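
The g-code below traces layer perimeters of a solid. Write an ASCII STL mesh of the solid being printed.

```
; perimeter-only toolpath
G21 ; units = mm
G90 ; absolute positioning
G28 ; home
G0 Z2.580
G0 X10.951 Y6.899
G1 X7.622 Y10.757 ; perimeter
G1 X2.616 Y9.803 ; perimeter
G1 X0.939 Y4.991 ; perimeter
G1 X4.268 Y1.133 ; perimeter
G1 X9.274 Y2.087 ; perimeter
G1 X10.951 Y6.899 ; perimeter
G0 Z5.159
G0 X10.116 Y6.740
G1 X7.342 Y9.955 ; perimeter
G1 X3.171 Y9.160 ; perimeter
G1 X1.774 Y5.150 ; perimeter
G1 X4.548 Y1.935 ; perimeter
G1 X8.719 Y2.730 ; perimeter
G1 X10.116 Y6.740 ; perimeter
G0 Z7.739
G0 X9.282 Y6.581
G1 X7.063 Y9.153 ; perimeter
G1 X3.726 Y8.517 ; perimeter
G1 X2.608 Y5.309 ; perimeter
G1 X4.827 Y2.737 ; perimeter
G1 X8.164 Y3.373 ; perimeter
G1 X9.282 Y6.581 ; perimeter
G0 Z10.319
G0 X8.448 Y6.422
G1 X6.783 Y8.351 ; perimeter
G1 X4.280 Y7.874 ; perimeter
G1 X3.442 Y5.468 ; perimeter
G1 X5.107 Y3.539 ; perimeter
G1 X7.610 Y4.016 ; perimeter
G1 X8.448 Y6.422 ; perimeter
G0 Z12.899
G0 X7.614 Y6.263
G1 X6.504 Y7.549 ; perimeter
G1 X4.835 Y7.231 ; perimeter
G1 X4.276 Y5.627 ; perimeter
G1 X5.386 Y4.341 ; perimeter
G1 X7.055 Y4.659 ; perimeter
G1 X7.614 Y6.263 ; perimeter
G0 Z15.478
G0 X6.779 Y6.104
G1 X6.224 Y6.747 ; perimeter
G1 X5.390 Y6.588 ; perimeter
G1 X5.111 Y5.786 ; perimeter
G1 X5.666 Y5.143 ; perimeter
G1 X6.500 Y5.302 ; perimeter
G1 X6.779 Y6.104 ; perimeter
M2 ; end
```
solid part
  facet normal 0.0000 0.0000 -1.0000
    outer loop
      vertex 2.061 10.446 0.000
      vertex 7.901 11.559 0.000
      vertex 11.785 7.058 0.000
    endloop
  endfacet
  facet normal 0.0000 0.0000 -1.0000
    outer loop
      vertex 0.105 4.832 0.000
      vertex 2.061 10.446 0.000
      vertex 11.785 7.058 0.000
    endloop
  endfacet
  facet normal 0.0000 0.0000 -1.0000
    outer loop
      vertex 3.989 0.331 0.000
      vertex 0.105 4.832 0.000
      vertex 11.785 7.058 0.000
    endloop
  endfacet
  facet normal 0.0000 0.0000 -1.0000
    outer loop
      vertex 9.829 1.444 0.000
      vertex 3.989 0.331 0.000
      vertex 11.785 7.058 0.000
    endloop
  endfacet
  facet normal 0.7281 0.6283 0.2742
    outer loop
      vertex 11.785 7.058 0.000
      vertex 7.901 11.559 0.000
      vertex 5.945 5.945 18.058
    endloop
  endfacet
  facet normal -0.1800 0.9447 0.2742
    outer loop
      vertex 7.901 11.559 0.000
      vertex 2.061 10.446 0.000
      vertex 5.945 5.945 18.058
    endloop
  endfacet
  facet normal -0.9081 0.3164 0.2742
    outer loop
      vertex 2.061 10.446 0.000
      vertex 0.105 4.832 0.000
      vertex 5.945 5.945 18.058
    endloop
  endfacet
  facet normal -0.7281 -0.6283 0.2742
    outer loop
      vertex 0.105 4.832 0.000
      vertex 3.989 0.331 0.000
      vertex 5.945 5.945 18.058
    endloop
  endfacet
  facet normal 0.1800 -0.9447 0.2742
    outer loop
      vertex 3.989 0.331 0.000
      vertex 9.829 1.444 0.000
      vertex 5.945 5.945 18.058
    endloop
  endfacet
  facet normal 0.9081 -0.3164 0.2742
    outer loop
      vertex 9.829 1.444 0.000
      vertex 11.785 7.058 0.000
      vertex 5.945 5.945 18.058
    endloop
  endfacet
endsolid part

The G0 Z moves step by Δz≈2.580 mm. The G1 loops shrink linearly with z, so the solid tapers from its base footprint up to z≈18.1. Closing with a flat bottom cap and the tapered top and triangulating gives 10 facets — a regular 6-sided pyramid, base circumscribed radius ≈ 5.95 mm, apex at z ≈ 18.1 mm.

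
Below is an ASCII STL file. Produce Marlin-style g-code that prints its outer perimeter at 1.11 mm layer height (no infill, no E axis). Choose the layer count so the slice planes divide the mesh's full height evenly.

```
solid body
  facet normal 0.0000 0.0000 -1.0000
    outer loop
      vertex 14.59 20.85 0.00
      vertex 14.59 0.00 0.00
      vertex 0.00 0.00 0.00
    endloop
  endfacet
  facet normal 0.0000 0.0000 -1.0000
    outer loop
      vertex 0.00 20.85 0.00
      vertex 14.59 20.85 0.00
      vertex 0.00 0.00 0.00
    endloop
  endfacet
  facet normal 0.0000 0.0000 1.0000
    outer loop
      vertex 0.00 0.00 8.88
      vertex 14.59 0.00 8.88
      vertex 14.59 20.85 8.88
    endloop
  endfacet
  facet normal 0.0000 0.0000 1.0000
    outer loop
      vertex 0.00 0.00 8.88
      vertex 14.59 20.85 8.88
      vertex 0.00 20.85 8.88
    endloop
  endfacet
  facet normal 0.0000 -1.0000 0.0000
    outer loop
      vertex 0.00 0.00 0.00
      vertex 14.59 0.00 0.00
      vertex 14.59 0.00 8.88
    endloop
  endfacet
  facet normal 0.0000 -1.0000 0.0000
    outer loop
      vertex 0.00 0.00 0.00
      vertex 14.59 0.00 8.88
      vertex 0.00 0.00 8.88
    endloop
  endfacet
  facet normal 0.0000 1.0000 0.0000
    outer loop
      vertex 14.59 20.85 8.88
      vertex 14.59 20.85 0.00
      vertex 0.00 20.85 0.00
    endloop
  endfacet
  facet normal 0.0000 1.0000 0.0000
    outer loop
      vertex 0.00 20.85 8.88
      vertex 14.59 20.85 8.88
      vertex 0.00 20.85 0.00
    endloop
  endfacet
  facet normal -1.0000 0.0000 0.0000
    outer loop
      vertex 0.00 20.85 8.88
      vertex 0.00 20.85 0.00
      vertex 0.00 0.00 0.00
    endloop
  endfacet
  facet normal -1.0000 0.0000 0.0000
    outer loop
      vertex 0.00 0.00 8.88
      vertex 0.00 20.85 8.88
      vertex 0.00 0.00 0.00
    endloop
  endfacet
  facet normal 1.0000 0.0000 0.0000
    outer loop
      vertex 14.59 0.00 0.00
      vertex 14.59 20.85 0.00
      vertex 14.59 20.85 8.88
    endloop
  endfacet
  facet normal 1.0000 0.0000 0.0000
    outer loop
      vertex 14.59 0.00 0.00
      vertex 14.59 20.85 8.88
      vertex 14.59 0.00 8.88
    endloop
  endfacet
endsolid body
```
; perimeter-only toolpath
G21 ; units = mm
G90 ; absolute positioning
G28 ; home
; layer 1
G0 Z1.11
G0 X0.00 Y0.00
G1 X14.59 Y0.00
G1 X14.59 Y20.85
G1 X0.00 Y20.85
G1 X0.00 Y0.00
; layer 2
G0 Z2.22
G0 X0.00 Y0.00
G1 X14.59 Y0.00
G1 X14.59 Y20.85
G1 X0.00 Y20.85
G1 X0.00 Y0.00
; layer 3
G0 Z3.33
G0 X0.00 Y0.00
G1 X14.59 Y0.00
G1 X14.59 Y20.85
G1 X0.00 Y20.85
G1 X0.00 Y0.00
; layer 4
G0 Z4.44
G0 X0.00 Y0.00
G1 X14.59 Y0.00
G1 X14.59 Y20.85
G1 X0.00 Y20.85
G1 X0.00 Y0.00
; layer 5
G0 Z5.55
G0 X0.00 Y0.00
G1 X14.59 Y0.00
G1 X14.59 Y20.85
G1 X0.00 Y20.85
G1 X0.00 Y0.00
; layer 6
G0 Z6.66
G0 X0.00 Y0.00
G1 X14.59 Y0.00
G1 X14.59 Y20.85
G1 X0.00 Y20.85
G1 X0.00 Y0.00
; layer 7
G0 Z7.77
G0 X0.00 Y0.00
G1 X14.59 Y0.00
G1 X14.59 Y20.85
G1 X0.00 Y20.85
G1 X0.00 Y0.00
; layer 8
G0 Z8.88
G0 X0.00 Y0.00
G1 X14.59 Y0.00
G1 X14.59 Y20.85
G1 X0.00 Y20.85
G1 X0.00 Y0.00
M2 ; end

The solid is a rectangular box, roughly 14.6 × 20.9 mm footprint and 8.88 mm tall. Slicing at Δz = 1.11 mm — 8 equal slices spanning the solid's height, so layer i sits at z = i·h/8 — gives 8 non-empty perimeters. Each is a 4-segment closed polygon; G0 lifts to the layer z and rapids to the start vertex, then G1 traces the edges.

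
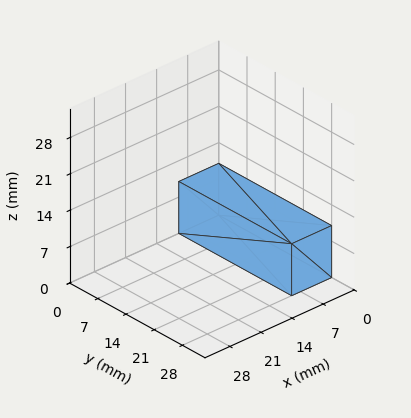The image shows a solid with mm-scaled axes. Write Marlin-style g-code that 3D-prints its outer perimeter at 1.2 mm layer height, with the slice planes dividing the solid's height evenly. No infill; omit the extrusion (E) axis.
Reading the render: the shape is a rectangular box, roughly 9 × 28 mm footprint and 10 mm tall (dimensions read to the nearest mm from the axis ticks). For the g-code, the solid's height is divided into equal slices at the stated Δz and each level perimeter traced with G1 moves after a G0 lift.

; perimeter-only toolpath
G21 ; units = mm
G90 ; absolute positioning
G28 ; home
; layer 1
G0 Z1.2
G0 X0.0 Y0.0
G1 X9.0 Y0.0
G1 X9.0 Y28.0
G1 X0.0 Y28.0
G1 X0.0 Y0.0
; layer 2
G0 Z2.5
G0 X0.0 Y0.0
G1 X9.0 Y0.0
G1 X9.0 Y28.0
G1 X0.0 Y28.0
G1 X0.0 Y0.0
; layer 3
G0 Z3.8
G0 X0.0 Y0.0
G1 X9.0 Y0.0
G1 X9.0 Y28.0
G1 X0.0 Y28.0
G1 X0.0 Y0.0
; layer 4
G0 Z5.0
G0 X0.0 Y0.0
G1 X9.0 Y0.0
G1 X9.0 Y28.0
G1 X0.0 Y28.0
G1 X0.0 Y0.0
; layer 5
G0 Z6.2
G0 X0.0 Y0.0
G1 X9.0 Y0.0
G1 X9.0 Y28.0
G1 X0.0 Y28.0
G1 X0.0 Y0.0
; layer 6
G0 Z7.5
G0 X0.0 Y0.0
G1 X9.0 Y0.0
G1 X9.0 Y28.0
G1 X0.0 Y28.0
G1 X0.0 Y0.0
; layer 7
G0 Z8.8
G0 X0.0 Y0.0
G1 X9.0 Y0.0
G1 X9.0 Y28.0
G1 X0.0 Y28.0
G1 X0.0 Y0.0
; layer 8
G0 Z10.0
G0 X0.0 Y0.0
G1 X9.0 Y0.0
G1 X9.0 Y28.0
G1 X0.0 Y28.0
G1 X0.0 Y0.0
M2 ; end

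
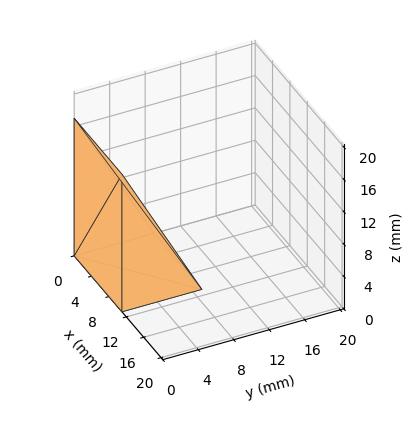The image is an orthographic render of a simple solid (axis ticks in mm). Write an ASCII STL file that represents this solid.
Reading the render: the shape is a wedge (ramp): 11 × 9 mm base, rising to 17 mm along the y=0 edge and sloping linearly to z=0 at y=9 (dimensions read to the nearest mm from the axis ticks). For the STL, each face is triangulated and given an outward normal.

solid part
  facet normal 0.0000 0.0000 -1.0000
    outer loop
      vertex 11.0 9.0 0.0
      vertex 11.0 0.0 0.0
      vertex 0.0 0.0 0.0
    endloop
  endfacet
  facet normal 0.0000 0.0000 -1.0000
    outer loop
      vertex 0.0 9.0 0.0
      vertex 11.0 9.0 0.0
      vertex 0.0 0.0 0.0
    endloop
  endfacet
  facet normal 0.0000 -1.0000 0.0000
    outer loop
      vertex 0.0 0.0 0.0
      vertex 11.0 0.0 0.0
      vertex 11.0 0.0 17.0
    endloop
  endfacet
  facet normal 0.0000 -1.0000 0.0000
    outer loop
      vertex 0.0 0.0 0.0
      vertex 11.0 0.0 17.0
      vertex 0.0 0.0 17.0
    endloop
  endfacet
  facet normal 0.0000 0.8838 0.4679
    outer loop
      vertex 0.0 0.0 17.0
      vertex 11.0 0.0 17.0
      vertex 11.0 9.0 0.0
    endloop
  endfacet
  facet normal 0.0000 0.8838 0.4679
    outer loop
      vertex 0.0 0.0 17.0
      vertex 11.0 9.0 0.0
      vertex 0.0 9.0 0.0
    endloop
  endfacet
  facet normal -1.0000 0.0000 0.0000
    outer loop
      vertex 0.0 0.0 17.0
      vertex 0.0 9.0 0.0
      vertex 0.0 0.0 0.0
    endloop
  endfacet
  facet normal 1.0000 0.0000 0.0000
    outer loop
      vertex 11.0 0.0 0.0
      vertex 11.0 9.0 0.0
      vertex 11.0 0.0 17.0
    endloop
  endfacet
endsolid part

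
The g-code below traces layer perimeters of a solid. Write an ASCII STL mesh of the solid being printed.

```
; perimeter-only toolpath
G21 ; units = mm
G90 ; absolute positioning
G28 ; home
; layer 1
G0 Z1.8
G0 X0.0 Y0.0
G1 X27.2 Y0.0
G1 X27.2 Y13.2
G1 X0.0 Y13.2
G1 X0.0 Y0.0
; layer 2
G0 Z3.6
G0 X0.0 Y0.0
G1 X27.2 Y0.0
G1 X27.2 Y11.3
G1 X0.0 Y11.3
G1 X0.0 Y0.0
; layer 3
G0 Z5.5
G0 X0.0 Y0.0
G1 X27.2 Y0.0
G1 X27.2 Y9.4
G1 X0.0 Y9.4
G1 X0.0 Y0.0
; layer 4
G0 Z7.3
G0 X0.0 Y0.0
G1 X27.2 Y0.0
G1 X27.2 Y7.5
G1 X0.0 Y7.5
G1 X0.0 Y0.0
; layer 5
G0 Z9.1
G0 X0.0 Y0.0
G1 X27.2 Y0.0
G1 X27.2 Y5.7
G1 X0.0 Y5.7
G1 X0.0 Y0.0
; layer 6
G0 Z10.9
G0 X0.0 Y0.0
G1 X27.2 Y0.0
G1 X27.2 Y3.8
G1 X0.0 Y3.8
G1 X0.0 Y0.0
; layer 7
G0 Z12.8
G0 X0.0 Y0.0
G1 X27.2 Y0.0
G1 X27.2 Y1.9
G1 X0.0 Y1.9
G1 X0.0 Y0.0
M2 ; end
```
solid part
  facet normal 0.0000 0.0000 -1.0000
    outer loop
      vertex 27.2 15.1 0.0
      vertex 27.2 0.0 0.0
      vertex 0.0 0.0 0.0
    endloop
  endfacet
  facet normal 0.0000 0.0000 -1.0000
    outer loop
      vertex 0.0 15.1 0.0
      vertex 27.2 15.1 0.0
      vertex 0.0 0.0 0.0
    endloop
  endfacet
  facet normal 0.0000 -1.0000 0.0000
    outer loop
      vertex 0.0 0.0 0.0
      vertex 27.2 0.0 0.0
      vertex 27.2 0.0 14.6
    endloop
  endfacet
  facet normal 0.0000 -1.0000 0.0000
    outer loop
      vertex 0.0 0.0 0.0
      vertex 27.2 0.0 14.6
      vertex 0.0 0.0 14.6
    endloop
  endfacet
  facet normal 0.0000 0.6951 0.7189
    outer loop
      vertex 0.0 0.0 14.6
      vertex 27.2 0.0 14.6
      vertex 27.2 15.1 0.0
    endloop
  endfacet
  facet normal 0.0000 0.6951 0.7189
    outer loop
      vertex 0.0 0.0 14.6
      vertex 27.2 15.1 0.0
      vertex 0.0 15.1 0.0
    endloop
  endfacet
  facet normal -1.0000 0.0000 0.0000
    outer loop
      vertex 0.0 0.0 14.6
      vertex 0.0 15.1 0.0
      vertex 0.0 0.0 0.0
    endloop
  endfacet
  facet normal 1.0000 0.0000 0.0000
    outer loop
      vertex 27.2 0.0 0.0
      vertex 27.2 15.1 0.0
      vertex 27.2 0.0 14.6
    endloop
  endfacet
endsolid part

The G0 Z moves step by Δz≈1.8 mm. The G1 loops shrink linearly with z, so the solid tapers from its base footprint up to z≈14.6. Closing with a flat bottom cap and the tapered top and triangulating gives 8 facets — a wedge (ramp): 27.2 × 15.1 mm base, rising to 14.6 mm along the y=0 edge and sloping linearly to z=0 at y=15.1.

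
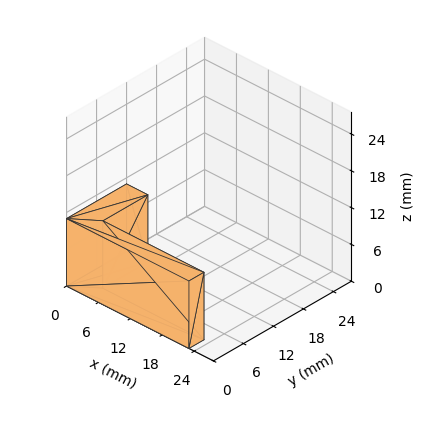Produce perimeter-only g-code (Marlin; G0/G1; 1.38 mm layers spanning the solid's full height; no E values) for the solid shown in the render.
Reading the render: the shape is an L-shaped prism: outer 23 × 12 mm, arm thicknesses ≈ 3 mm (horizontal) and 4 mm (vertical), extruded 11 mm in z (dimensions read to the nearest mm from the axis ticks). For the g-code, the solid's height is divided into equal slices at the stated Δz and each level perimeter traced with G1 moves after a G0 lift.

; perimeter-only toolpath
G21 ; units = mm
G90 ; absolute positioning
G28 ; home
; layer 1
G0 Z1.38
G0 X0.00 Y0.00
G1 X23.00 Y0.00
G1 X23.00 Y3.00
G1 X4.00 Y3.00
G1 X4.00 Y12.00
G1 X0.00 Y12.00
G1 X0.00 Y0.00
; layer 2
G0 Z2.75
G0 X0.00 Y0.00
G1 X23.00 Y0.00
G1 X23.00 Y3.00
G1 X4.00 Y3.00
G1 X4.00 Y12.00
G1 X0.00 Y12.00
G1 X0.00 Y0.00
; layer 3
G0 Z4.12
G0 X0.00 Y0.00
G1 X23.00 Y0.00
G1 X23.00 Y3.00
G1 X4.00 Y3.00
G1 X4.00 Y12.00
G1 X0.00 Y12.00
G1 X0.00 Y0.00
; layer 4
G0 Z5.50
G0 X0.00 Y0.00
G1 X23.00 Y0.00
G1 X23.00 Y3.00
G1 X4.00 Y3.00
G1 X4.00 Y12.00
G1 X0.00 Y12.00
G1 X0.00 Y0.00
; layer 5
G0 Z6.88
G0 X0.00 Y0.00
G1 X23.00 Y0.00
G1 X23.00 Y3.00
G1 X4.00 Y3.00
G1 X4.00 Y12.00
G1 X0.00 Y12.00
G1 X0.00 Y0.00
; layer 6
G0 Z8.25
G0 X0.00 Y0.00
G1 X23.00 Y0.00
G1 X23.00 Y3.00
G1 X4.00 Y3.00
G1 X4.00 Y12.00
G1 X0.00 Y12.00
G1 X0.00 Y0.00
; layer 7
G0 Z9.62
G0 X0.00 Y0.00
G1 X23.00 Y0.00
G1 X23.00 Y3.00
G1 X4.00 Y3.00
G1 X4.00 Y12.00
G1 X0.00 Y12.00
G1 X0.00 Y0.00
; layer 8
G0 Z11.00
G0 X0.00 Y0.00
G1 X23.00 Y0.00
G1 X23.00 Y3.00
G1 X4.00 Y3.00
G1 X4.00 Y12.00
G1 X0.00 Y12.00
G1 X0.00 Y0.00
M2 ; end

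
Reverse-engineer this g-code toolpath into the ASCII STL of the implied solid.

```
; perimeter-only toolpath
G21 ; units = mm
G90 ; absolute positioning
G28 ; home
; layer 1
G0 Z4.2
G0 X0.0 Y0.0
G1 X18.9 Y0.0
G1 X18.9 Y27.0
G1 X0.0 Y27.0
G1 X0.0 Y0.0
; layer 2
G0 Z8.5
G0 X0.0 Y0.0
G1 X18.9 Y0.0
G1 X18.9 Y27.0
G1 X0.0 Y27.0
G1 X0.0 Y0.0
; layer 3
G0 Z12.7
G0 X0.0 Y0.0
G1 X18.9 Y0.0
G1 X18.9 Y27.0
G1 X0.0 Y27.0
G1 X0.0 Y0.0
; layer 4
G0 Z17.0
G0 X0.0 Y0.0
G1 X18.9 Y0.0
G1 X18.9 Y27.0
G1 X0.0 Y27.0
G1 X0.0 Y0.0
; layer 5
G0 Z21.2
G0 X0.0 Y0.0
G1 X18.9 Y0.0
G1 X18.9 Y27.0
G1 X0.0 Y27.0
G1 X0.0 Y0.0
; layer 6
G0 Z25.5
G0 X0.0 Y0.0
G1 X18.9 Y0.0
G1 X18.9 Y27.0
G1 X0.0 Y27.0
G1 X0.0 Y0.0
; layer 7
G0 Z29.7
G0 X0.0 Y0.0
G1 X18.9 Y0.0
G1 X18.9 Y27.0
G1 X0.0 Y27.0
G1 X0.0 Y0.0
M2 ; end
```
solid part
  facet normal 0.0000 0.0000 -1.0000
    outer loop
      vertex 18.9 27.0 0.0
      vertex 18.9 0.0 0.0
      vertex 0.0 0.0 0.0
    endloop
  endfacet
  facet normal 0.0000 0.0000 -1.0000
    outer loop
      vertex 0.0 27.0 0.0
      vertex 18.9 27.0 0.0
      vertex 0.0 0.0 0.0
    endloop
  endfacet
  facet normal 0.0000 0.0000 1.0000
    outer loop
      vertex 0.0 0.0 29.7
      vertex 18.9 0.0 29.7
      vertex 18.9 27.0 29.7
    endloop
  endfacet
  facet normal 0.0000 0.0000 1.0000
    outer loop
      vertex 0.0 0.0 29.7
      vertex 18.9 27.0 29.7
      vertex 0.0 27.0 29.7
    endloop
  endfacet
  facet normal 0.0000 -1.0000 0.0000
    outer loop
      vertex 0.0 0.0 0.0
      vertex 18.9 0.0 0.0
      vertex 18.9 0.0 29.7
    endloop
  endfacet
  facet normal 0.0000 -1.0000 0.0000
    outer loop
      vertex 0.0 0.0 0.0
      vertex 18.9 0.0 29.7
      vertex 0.0 0.0 29.7
    endloop
  endfacet
  facet normal 0.0000 1.0000 0.0000
    outer loop
      vertex 18.9 27.0 29.7
      vertex 18.9 27.0 0.0
      vertex 0.0 27.0 0.0
    endloop
  endfacet
  facet normal 0.0000 1.0000 0.0000
    outer loop
      vertex 0.0 27.0 29.7
      vertex 18.9 27.0 29.7
      vertex 0.0 27.0 0.0
    endloop
  endfacet
  facet normal -1.0000 0.0000 0.0000
    outer loop
      vertex 0.0 27.0 29.7
      vertex 0.0 27.0 0.0
      vertex 0.0 0.0 0.0
    endloop
  endfacet
  facet normal -1.0000 0.0000 0.0000
    outer loop
      vertex 0.0 0.0 29.7
      vertex 0.0 27.0 29.7
      vertex 0.0 0.0 0.0
    endloop
  endfacet
  facet normal 1.0000 0.0000 0.0000
    outer loop
      vertex 18.9 0.0 0.0
      vertex 18.9 27.0 0.0
      vertex 18.9 27.0 29.7
    endloop
  endfacet
  facet normal 1.0000 0.0000 0.0000
    outer loop
      vertex 18.9 0.0 0.0
      vertex 18.9 27.0 29.7
      vertex 18.9 0.0 29.7
    endloop
  endfacet
endsolid part

The G0 Z moves step by Δz≈4.2 mm. Every layer's G1 loop is the same polygon, so the solid is a straight extrusion of it from z=0 to z≈29.7. Closing with flat bottom and top caps and triangulating gives 12 facets — a rectangular box, roughly 18.9 × 27 mm footprint and 29.7 mm tall.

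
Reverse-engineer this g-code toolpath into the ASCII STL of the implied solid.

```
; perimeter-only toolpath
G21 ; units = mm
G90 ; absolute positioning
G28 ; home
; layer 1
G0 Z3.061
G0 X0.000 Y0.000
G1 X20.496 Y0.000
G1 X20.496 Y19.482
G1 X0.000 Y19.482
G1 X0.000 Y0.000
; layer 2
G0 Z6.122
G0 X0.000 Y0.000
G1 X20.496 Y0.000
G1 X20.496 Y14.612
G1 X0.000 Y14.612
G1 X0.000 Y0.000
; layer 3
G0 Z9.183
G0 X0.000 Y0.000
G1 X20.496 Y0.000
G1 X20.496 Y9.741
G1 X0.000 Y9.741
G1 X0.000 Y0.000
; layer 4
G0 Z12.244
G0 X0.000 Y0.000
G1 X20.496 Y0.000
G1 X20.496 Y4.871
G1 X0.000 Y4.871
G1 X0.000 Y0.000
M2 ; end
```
solid part
  facet normal 0.0000 0.0000 -1.0000
    outer loop
      vertex 20.496 24.353 0.000
      vertex 20.496 0.000 0.000
      vertex 0.000 0.000 0.000
    endloop
  endfacet
  facet normal 0.0000 0.0000 -1.0000
    outer loop
      vertex 0.000 24.353 0.000
      vertex 20.496 24.353 0.000
      vertex 0.000 0.000 0.000
    endloop
  endfacet
  facet normal 0.0000 -1.0000 0.0000
    outer loop
      vertex 0.000 0.000 0.000
      vertex 20.496 0.000 0.000
      vertex 20.496 0.000 15.305
    endloop
  endfacet
  facet normal 0.0000 -1.0000 0.0000
    outer loop
      vertex 0.000 0.000 0.000
      vertex 20.496 0.000 15.305
      vertex 0.000 0.000 15.305
    endloop
  endfacet
  facet normal 0.0000 0.5321 0.8467
    outer loop
      vertex 0.000 0.000 15.305
      vertex 20.496 0.000 15.305
      vertex 20.496 24.353 0.000
    endloop
  endfacet
  facet normal 0.0000 0.5321 0.8467
    outer loop
      vertex 0.000 0.000 15.305
      vertex 20.496 24.353 0.000
      vertex 0.000 24.353 0.000
    endloop
  endfacet
  facet normal -1.0000 0.0000 0.0000
    outer loop
      vertex 0.000 0.000 15.305
      vertex 0.000 24.353 0.000
      vertex 0.000 0.000 0.000
    endloop
  endfacet
  facet normal 1.0000 0.0000 0.0000
    outer loop
      vertex 20.496 0.000 0.000
      vertex 20.496 24.353 0.000
      vertex 20.496 0.000 15.305
    endloop
  endfacet
endsolid part

The G0 Z moves step by Δz≈3.061 mm. The G1 loops shrink linearly with z, so the solid tapers from its base footprint up to z≈15.3. Closing with a flat bottom cap and the tapered top and triangulating gives 8 facets — a wedge (ramp): 20.5 × 24.4 mm base, rising to 15.3 mm along the y=0 edge and sloping linearly to z=0 at y=24.4.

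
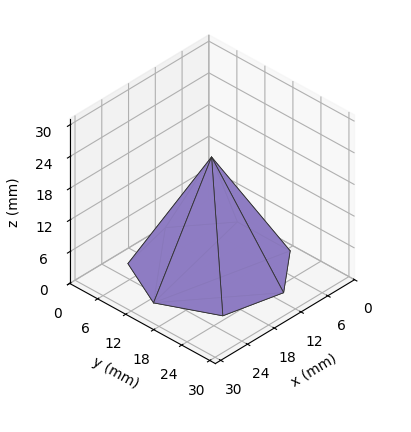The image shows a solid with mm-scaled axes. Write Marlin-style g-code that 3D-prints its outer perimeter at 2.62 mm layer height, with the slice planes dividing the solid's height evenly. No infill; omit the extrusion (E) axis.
Reading the render: the shape is a regular 7-sided pyramid, base circumscribed radius ≈ 13 mm, apex at z ≈ 21 mm (dimensions read to the nearest mm from the axis ticks). For the g-code, the solid's height is divided into equal slices at the stated Δz and each level perimeter traced with G1 moves after a G0 lift.

; perimeter-only toolpath
G21 ; units = mm
G90 ; absolute positioning
G28 ; home
; layer 1
G0 Z2.62
G0 X24.38 Y13.00
G1 X20.10 Y21.89
G1 X10.47 Y24.09
G1 X2.75 Y17.94
G1 X2.75 Y8.07
G1 X10.47 Y1.91
G1 X20.10 Y4.11
G1 X24.38 Y13.00
; layer 2
G0 Z5.25
G0 X22.75 Y13.00
G1 X19.08 Y20.62
G1 X10.83 Y22.50
G1 X4.22 Y17.23
G1 X4.22 Y8.77
G1 X10.83 Y3.50
G1 X19.08 Y5.38
G1 X22.75 Y13.00
; layer 3
G0 Z7.88
G0 X21.12 Y13.00
G1 X18.07 Y19.35
G1 X11.19 Y20.92
G1 X5.68 Y16.52
G1 X5.68 Y9.48
G1 X11.19 Y5.08
G1 X18.07 Y6.65
G1 X21.12 Y13.00
; layer 4
G0 Z10.50
G0 X19.50 Y13.00
G1 X17.05 Y18.08
G1 X11.55 Y19.34
G1 X7.14 Y15.82
G1 X7.14 Y10.18
G1 X11.55 Y6.67
G1 X17.05 Y7.92
G1 X19.50 Y13.00
; layer 5
G0 Z13.12
G0 X17.88 Y13.00
G1 X16.04 Y16.81
G1 X11.92 Y17.75
G1 X8.61 Y15.12
G1 X8.61 Y10.88
G1 X11.92 Y8.25
G1 X16.04 Y9.19
G1 X17.88 Y13.00
; layer 6
G0 Z15.75
G0 X16.25 Y13.00
G1 X15.03 Y15.54
G1 X12.28 Y16.17
G1 X10.07 Y14.41
G1 X10.07 Y11.59
G1 X12.28 Y9.83
G1 X15.03 Y10.46
G1 X16.25 Y13.00
; layer 7
G0 Z18.38
G0 X14.62 Y13.00
G1 X14.01 Y14.27
G1 X12.64 Y14.58
G1 X11.54 Y13.71
G1 X11.54 Y12.29
G1 X12.64 Y11.42
G1 X14.01 Y11.73
G1 X14.62 Y13.00
M2 ; end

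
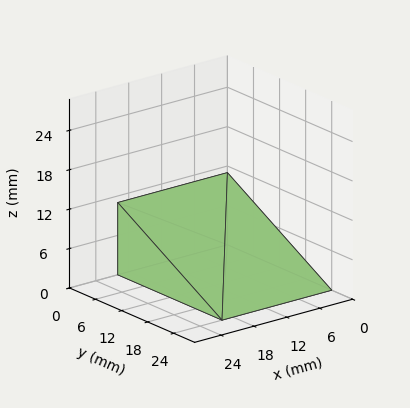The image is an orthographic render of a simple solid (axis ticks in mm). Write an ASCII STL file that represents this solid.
Reading the render: the shape is a wedge (ramp): 20 × 24 mm base, rising to 11 mm along the y=0 edge and sloping linearly to z=0 at y=24 (dimensions read to the nearest mm from the axis ticks). For the STL, each face is triangulated and given an outward normal.

solid part
  facet normal 0.0000 0.0000 -1.0000
    outer loop
      vertex 20.000 24.000 0.000
      vertex 20.000 0.000 0.000
      vertex 0.000 0.000 0.000
    endloop
  endfacet
  facet normal 0.0000 0.0000 -1.0000
    outer loop
      vertex 0.000 24.000 0.000
      vertex 20.000 24.000 0.000
      vertex 0.000 0.000 0.000
    endloop
  endfacet
  facet normal 0.0000 -1.0000 0.0000
    outer loop
      vertex 0.000 0.000 0.000
      vertex 20.000 0.000 0.000
      vertex 20.000 0.000 11.000
    endloop
  endfacet
  facet normal 0.0000 -1.0000 0.0000
    outer loop
      vertex 0.000 0.000 0.000
      vertex 20.000 0.000 11.000
      vertex 0.000 0.000 11.000
    endloop
  endfacet
  facet normal 0.0000 0.4167 0.9091
    outer loop
      vertex 0.000 0.000 11.000
      vertex 20.000 0.000 11.000
      vertex 20.000 24.000 0.000
    endloop
  endfacet
  facet normal 0.0000 0.4167 0.9091
    outer loop
      vertex 0.000 0.000 11.000
      vertex 20.000 24.000 0.000
      vertex 0.000 24.000 0.000
    endloop
  endfacet
  facet normal -1.0000 0.0000 0.0000
    outer loop
      vertex 0.000 0.000 11.000
      vertex 0.000 24.000 0.000
      vertex 0.000 0.000 0.000
    endloop
  endfacet
  facet normal 1.0000 0.0000 0.0000
    outer loop
      vertex 20.000 0.000 0.000
      vertex 20.000 24.000 0.000
      vertex 20.000 0.000 11.000
    endloop
  endfacet
endsolid part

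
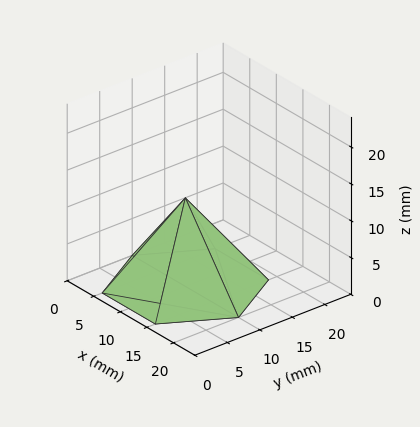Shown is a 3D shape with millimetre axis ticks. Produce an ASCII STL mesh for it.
Reading the render: the shape is a regular 6-sided pyramid, base circumscribed radius ≈ 10 mm, apex at z ≈ 12 mm (dimensions read to the nearest mm from the axis ticks). For the STL, each face is triangulated and given an outward normal.

solid part
  facet normal 0.0000 0.0000 -1.0000
    outer loop
      vertex 5.0 18.7 0.0
      vertex 15.0 18.7 0.0
      vertex 20.0 10.0 0.0
    endloop
  endfacet
  facet normal 0.0000 0.0000 -1.0000
    outer loop
      vertex 0.0 10.0 0.0
      vertex 5.0 18.7 0.0
      vertex 20.0 10.0 0.0
    endloop
  endfacet
  facet normal 0.0000 0.0000 -1.0000
    outer loop
      vertex 5.0 1.3 0.0
      vertex 0.0 10.0 0.0
      vertex 20.0 10.0 0.0
    endloop
  endfacet
  facet normal 0.0000 0.0000 -1.0000
    outer loop
      vertex 15.0 1.3 0.0
      vertex 5.0 1.3 0.0
      vertex 20.0 10.0 0.0
    endloop
  endfacet
  facet normal 0.7028 0.4039 0.5856
    outer loop
      vertex 20.0 10.0 0.0
      vertex 15.0 18.7 0.0
      vertex 10.0 10.0 12.0
    endloop
  endfacet
  facet normal 0.0000 0.8096 0.5870
    outer loop
      vertex 15.0 18.7 0.0
      vertex 5.0 18.7 0.0
      vertex 10.0 10.0 12.0
    endloop
  endfacet
  facet normal -0.7028 0.4039 0.5856
    outer loop
      vertex 5.0 18.7 0.0
      vertex 0.0 10.0 0.0
      vertex 10.0 10.0 12.0
    endloop
  endfacet
  facet normal -0.7028 -0.4039 0.5856
    outer loop
      vertex 0.0 10.0 0.0
      vertex 5.0 1.3 0.0
      vertex 10.0 10.0 12.0
    endloop
  endfacet
  facet normal 0.0000 -0.8096 0.5870
    outer loop
      vertex 5.0 1.3 0.0
      vertex 15.0 1.3 0.0
      vertex 10.0 10.0 12.0
    endloop
  endfacet
  facet normal 0.7028 -0.4039 0.5856
    outer loop
      vertex 15.0 1.3 0.0
      vertex 20.0 10.0 0.0
      vertex 10.0 10.0 12.0
    endloop
  endfacet
endsolid part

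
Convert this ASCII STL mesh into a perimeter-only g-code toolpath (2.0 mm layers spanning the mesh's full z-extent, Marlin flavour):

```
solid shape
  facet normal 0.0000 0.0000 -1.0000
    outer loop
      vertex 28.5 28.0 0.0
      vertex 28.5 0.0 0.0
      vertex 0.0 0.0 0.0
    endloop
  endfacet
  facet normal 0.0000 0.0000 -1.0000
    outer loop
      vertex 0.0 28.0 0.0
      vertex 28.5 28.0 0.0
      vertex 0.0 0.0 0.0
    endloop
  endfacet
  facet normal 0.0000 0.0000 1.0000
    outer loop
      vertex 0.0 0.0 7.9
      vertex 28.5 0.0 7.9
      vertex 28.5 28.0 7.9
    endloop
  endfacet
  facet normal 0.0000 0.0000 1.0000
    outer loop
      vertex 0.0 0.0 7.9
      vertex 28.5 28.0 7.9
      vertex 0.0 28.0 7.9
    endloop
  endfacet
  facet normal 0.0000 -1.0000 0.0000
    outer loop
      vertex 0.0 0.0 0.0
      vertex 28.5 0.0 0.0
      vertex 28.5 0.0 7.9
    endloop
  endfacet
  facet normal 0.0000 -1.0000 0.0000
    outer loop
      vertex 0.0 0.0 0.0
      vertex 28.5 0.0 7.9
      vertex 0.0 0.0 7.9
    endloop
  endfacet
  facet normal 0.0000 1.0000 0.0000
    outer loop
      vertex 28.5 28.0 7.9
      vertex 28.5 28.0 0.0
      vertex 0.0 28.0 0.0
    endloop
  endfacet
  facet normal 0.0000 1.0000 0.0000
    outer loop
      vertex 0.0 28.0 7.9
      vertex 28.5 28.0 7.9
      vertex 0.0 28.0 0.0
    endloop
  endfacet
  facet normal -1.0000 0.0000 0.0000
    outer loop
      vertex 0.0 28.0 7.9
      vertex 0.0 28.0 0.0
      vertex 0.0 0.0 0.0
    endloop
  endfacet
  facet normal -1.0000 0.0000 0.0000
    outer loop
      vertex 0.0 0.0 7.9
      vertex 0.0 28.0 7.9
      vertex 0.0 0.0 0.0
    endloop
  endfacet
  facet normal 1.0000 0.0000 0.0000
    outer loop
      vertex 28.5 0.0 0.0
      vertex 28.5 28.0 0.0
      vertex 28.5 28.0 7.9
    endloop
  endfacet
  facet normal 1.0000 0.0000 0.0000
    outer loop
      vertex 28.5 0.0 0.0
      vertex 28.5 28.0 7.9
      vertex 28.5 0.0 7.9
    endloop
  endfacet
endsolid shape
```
; perimeter-only toolpath
G21 ; units = mm
G90 ; absolute positioning
G28 ; home
; layer 1
G0 Z2.0
G0 X0.0 Y0.0
G1 X28.5 Y0.0
G1 X28.5 Y28.0
G1 X0.0 Y28.0
G1 X0.0 Y0.0
; layer 2
G0 Z4.0
G0 X0.0 Y0.0
G1 X28.5 Y0.0
G1 X28.5 Y28.0
G1 X0.0 Y28.0
G1 X0.0 Y0.0
; layer 3
G0 Z5.9
G0 X0.0 Y0.0
G1 X28.5 Y0.0
G1 X28.5 Y28.0
G1 X0.0 Y28.0
G1 X0.0 Y0.0
; layer 4
G0 Z7.9
G0 X0.0 Y0.0
G1 X28.5 Y0.0
G1 X28.5 Y28.0
G1 X0.0 Y28.0
G1 X0.0 Y0.0
M2 ; end

The solid is a rectangular box, roughly 28.5 × 28 mm footprint and 7.9 mm tall. Slicing at Δz = 2.0 mm — 4 equal slices spanning the solid's height, so layer i sits at z = i·h/4 — gives 4 non-empty perimeters. Each is a 4-segment closed polygon; G0 lifts to the layer z and rapids to the start vertex, then G1 traces the edges.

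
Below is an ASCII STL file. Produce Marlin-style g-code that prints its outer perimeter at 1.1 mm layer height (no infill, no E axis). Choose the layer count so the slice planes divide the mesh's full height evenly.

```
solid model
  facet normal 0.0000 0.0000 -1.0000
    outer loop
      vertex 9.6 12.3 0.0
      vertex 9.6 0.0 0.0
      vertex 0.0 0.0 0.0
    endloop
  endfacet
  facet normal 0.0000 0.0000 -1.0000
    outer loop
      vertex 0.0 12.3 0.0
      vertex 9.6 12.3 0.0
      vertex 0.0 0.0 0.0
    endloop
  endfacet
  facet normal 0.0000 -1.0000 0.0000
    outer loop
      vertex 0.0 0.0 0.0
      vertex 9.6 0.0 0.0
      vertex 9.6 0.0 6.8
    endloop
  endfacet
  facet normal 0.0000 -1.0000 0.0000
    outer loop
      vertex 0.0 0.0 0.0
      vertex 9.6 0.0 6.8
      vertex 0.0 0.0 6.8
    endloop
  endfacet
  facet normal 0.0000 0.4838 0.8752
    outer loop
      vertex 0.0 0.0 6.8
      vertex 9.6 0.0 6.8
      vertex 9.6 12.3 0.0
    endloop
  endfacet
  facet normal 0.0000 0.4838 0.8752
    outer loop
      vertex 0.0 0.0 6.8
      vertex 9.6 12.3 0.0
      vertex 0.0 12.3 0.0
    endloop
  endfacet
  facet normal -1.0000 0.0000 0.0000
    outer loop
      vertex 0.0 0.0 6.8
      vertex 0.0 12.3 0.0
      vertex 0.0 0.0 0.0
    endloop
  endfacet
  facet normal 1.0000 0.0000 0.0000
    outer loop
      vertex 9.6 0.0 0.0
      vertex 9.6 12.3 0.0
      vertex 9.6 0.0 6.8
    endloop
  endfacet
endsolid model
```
; perimeter-only toolpath
G21 ; units = mm
G90 ; absolute positioning
G28 ; home
; layer 1
G0 Z1.1
G0 X0.0 Y0.0
G1 X9.6 Y0.0
G1 X9.6 Y10.3
G1 X0.0 Y10.3
G1 X0.0 Y0.0
; layer 2
G0 Z2.3
G0 X0.0 Y0.0
G1 X9.6 Y0.0
G1 X9.6 Y8.2
G1 X0.0 Y8.2
G1 X0.0 Y0.0
; layer 3
G0 Z3.4
G0 X0.0 Y0.0
G1 X9.6 Y0.0
G1 X9.6 Y6.2
G1 X0.0 Y6.2
G1 X0.0 Y0.0
; layer 4
G0 Z4.5
G0 X0.0 Y0.0
G1 X9.6 Y0.0
G1 X9.6 Y4.1
G1 X0.0 Y4.1
G1 X0.0 Y0.0
; layer 5
G0 Z5.7
G0 X0.0 Y0.0
G1 X9.6 Y0.0
G1 X9.6 Y2.1
G1 X0.0 Y2.1
G1 X0.0 Y0.0
M2 ; end

The solid is a wedge (ramp): 9.6 × 12.3 mm base, rising to 6.8 mm along the y=0 edge and sloping linearly to z=0 at y=12.3. Slicing at Δz = 1.1 mm — 6 equal slices spanning the solid's height, so layer i sits at z = i·h/6 — gives 5 non-empty perimeters. Each is a 4-segment closed polygon; G0 lifts to the layer z and rapids to the start vertex, then G1 traces the edges. The cross-section shrinks linearly with z (the slice at the apex is degenerate and omitted).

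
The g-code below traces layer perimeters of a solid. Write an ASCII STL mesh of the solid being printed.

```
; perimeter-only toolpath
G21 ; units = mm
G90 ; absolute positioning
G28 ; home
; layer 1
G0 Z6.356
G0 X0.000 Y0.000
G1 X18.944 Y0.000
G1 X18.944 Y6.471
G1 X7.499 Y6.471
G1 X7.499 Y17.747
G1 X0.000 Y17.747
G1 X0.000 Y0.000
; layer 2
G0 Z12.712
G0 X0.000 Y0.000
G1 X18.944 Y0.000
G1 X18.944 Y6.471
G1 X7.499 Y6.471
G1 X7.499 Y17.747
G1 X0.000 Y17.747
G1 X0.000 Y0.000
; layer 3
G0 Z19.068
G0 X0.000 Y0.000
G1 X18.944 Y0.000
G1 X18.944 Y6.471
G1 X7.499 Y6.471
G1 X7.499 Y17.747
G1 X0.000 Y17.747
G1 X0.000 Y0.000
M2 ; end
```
solid part
  facet normal 0.0000 0.0000 -1.0000
    outer loop
      vertex 18.944 6.471 0.000
      vertex 18.944 0.000 0.000
      vertex 0.000 0.000 0.000
    endloop
  endfacet
  facet normal 0.0000 0.0000 -1.0000
    outer loop
      vertex 7.499 6.471 0.000
      vertex 18.944 6.471 0.000
      vertex 0.000 0.000 0.000
    endloop
  endfacet
  facet normal 0.0000 0.0000 -1.0000
    outer loop
      vertex 7.499 17.747 0.000
      vertex 7.499 6.471 0.000
      vertex 0.000 0.000 0.000
    endloop
  endfacet
  facet normal 0.0000 0.0000 -1.0000
    outer loop
      vertex 0.000 17.747 0.000
      vertex 7.499 17.747 0.000
      vertex 0.000 0.000 0.000
    endloop
  endfacet
  facet normal 0.0000 0.0000 1.0000
    outer loop
      vertex 0.000 0.000 19.068
      vertex 18.944 0.000 19.068
      vertex 18.944 6.471 19.068
    endloop
  endfacet
  facet normal 0.0000 0.0000 1.0000
    outer loop
      vertex 0.000 0.000 19.068
      vertex 18.944 6.471 19.068
      vertex 7.499 6.471 19.068
    endloop
  endfacet
  facet normal 0.0000 0.0000 1.0000
    outer loop
      vertex 0.000 0.000 19.068
      vertex 7.499 6.471 19.068
      vertex 7.499 17.747 19.068
    endloop
  endfacet
  facet normal 0.0000 0.0000 1.0000
    outer loop
      vertex 0.000 0.000 19.068
      vertex 7.499 17.747 19.068
      vertex 0.000 17.747 19.068
    endloop
  endfacet
  facet normal 0.0000 -1.0000 0.0000
    outer loop
      vertex 0.000 0.000 0.000
      vertex 18.944 0.000 0.000
      vertex 18.944 0.000 19.068
    endloop
  endfacet
  facet normal 0.0000 -1.0000 0.0000
    outer loop
      vertex 0.000 0.000 0.000
      vertex 18.944 0.000 19.068
      vertex 0.000 0.000 19.068
    endloop
  endfacet
  facet normal 1.0000 0.0000 0.0000
    outer loop
      vertex 18.944 0.000 0.000
      vertex 18.944 6.471 0.000
      vertex 18.944 6.471 19.068
    endloop
  endfacet
  facet normal 1.0000 0.0000 0.0000
    outer loop
      vertex 18.944 0.000 0.000
      vertex 18.944 6.471 19.068
      vertex 18.944 0.000 19.068
    endloop
  endfacet
  facet normal 0.0000 1.0000 0.0000
    outer loop
      vertex 18.944 6.471 0.000
      vertex 7.499 6.471 0.000
      vertex 7.499 6.471 19.068
    endloop
  endfacet
  facet normal 0.0000 1.0000 0.0000
    outer loop
      vertex 18.944 6.471 0.000
      vertex 7.499 6.471 19.068
      vertex 18.944 6.471 19.068
    endloop
  endfacet
  facet normal 1.0000 0.0000 0.0000
    outer loop
      vertex 7.499 6.471 0.000
      vertex 7.499 17.747 0.000
      vertex 7.499 17.747 19.068
    endloop
  endfacet
  facet normal 1.0000 0.0000 0.0000
    outer loop
      vertex 7.499 6.471 0.000
      vertex 7.499 17.747 19.068
      vertex 7.499 6.471 19.068
    endloop
  endfacet
  facet normal 0.0000 1.0000 0.0000
    outer loop
      vertex 7.499 17.747 0.000
      vertex 0.000 17.747 0.000
      vertex 0.000 17.747 19.068
    endloop
  endfacet
  facet normal 0.0000 1.0000 0.0000
    outer loop
      vertex 7.499 17.747 0.000
      vertex 0.000 17.747 19.068
      vertex 7.499 17.747 19.068
    endloop
  endfacet
  facet normal -1.0000 0.0000 0.0000
    outer loop
      vertex 0.000 17.747 0.000
      vertex 0.000 0.000 0.000
      vertex 0.000 0.000 19.068
    endloop
  endfacet
  facet normal -1.0000 0.0000 0.0000
    outer loop
      vertex 0.000 17.747 0.000
      vertex 0.000 0.000 19.068
      vertex 0.000 17.747 19.068
    endloop
  endfacet
endsolid part

The G0 Z moves step by Δz≈6.356 mm. Every layer's G1 loop is the same polygon, so the solid is a straight extrusion of it from z=0 to z≈19.1. Closing with flat bottom and top caps and triangulating gives 20 facets — an L-shaped prism: outer 18.9 × 17.7 mm, arm thicknesses ≈ 6.47 mm (horizontal) and 7.5 mm (vertical), extruded 19.1 mm in z.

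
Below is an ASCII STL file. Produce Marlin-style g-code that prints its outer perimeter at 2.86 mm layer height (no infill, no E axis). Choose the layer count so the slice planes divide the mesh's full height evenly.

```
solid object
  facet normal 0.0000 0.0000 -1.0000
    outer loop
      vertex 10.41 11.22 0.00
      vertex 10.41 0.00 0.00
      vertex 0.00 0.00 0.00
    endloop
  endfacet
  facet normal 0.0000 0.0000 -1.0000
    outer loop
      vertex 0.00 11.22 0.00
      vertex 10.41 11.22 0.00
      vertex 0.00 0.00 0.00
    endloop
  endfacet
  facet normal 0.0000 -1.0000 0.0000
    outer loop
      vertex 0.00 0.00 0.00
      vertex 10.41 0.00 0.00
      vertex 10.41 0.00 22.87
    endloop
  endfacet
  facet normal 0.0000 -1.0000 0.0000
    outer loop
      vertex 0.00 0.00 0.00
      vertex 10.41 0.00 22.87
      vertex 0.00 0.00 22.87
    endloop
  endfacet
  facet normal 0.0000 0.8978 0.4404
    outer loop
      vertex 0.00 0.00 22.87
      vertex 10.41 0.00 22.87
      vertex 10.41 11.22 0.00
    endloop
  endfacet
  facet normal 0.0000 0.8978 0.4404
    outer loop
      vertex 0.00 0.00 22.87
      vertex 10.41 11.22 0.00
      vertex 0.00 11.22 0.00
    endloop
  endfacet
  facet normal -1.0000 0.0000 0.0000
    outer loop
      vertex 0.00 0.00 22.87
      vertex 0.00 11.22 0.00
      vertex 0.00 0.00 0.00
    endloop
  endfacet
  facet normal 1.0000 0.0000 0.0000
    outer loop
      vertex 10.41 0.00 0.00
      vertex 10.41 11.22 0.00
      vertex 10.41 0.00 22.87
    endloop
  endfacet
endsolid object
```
; perimeter-only toolpath
G21 ; units = mm
G90 ; absolute positioning
G28 ; home
; layer 1
G0 Z2.86
G0 X0.00 Y0.00
G1 X10.41 Y0.00
G1 X10.41 Y9.82
G1 X0.00 Y9.82
G1 X0.00 Y0.00
; layer 2
G0 Z5.72
G0 X0.00 Y0.00
G1 X10.41 Y0.00
G1 X10.41 Y8.42
G1 X0.00 Y8.42
G1 X0.00 Y0.00
; layer 3
G0 Z8.58
G0 X0.00 Y0.00
G1 X10.41 Y0.00
G1 X10.41 Y7.01
G1 X0.00 Y7.01
G1 X0.00 Y0.00
; layer 4
G0 Z11.44
G0 X0.00 Y0.00
G1 X10.41 Y0.00
G1 X10.41 Y5.61
G1 X0.00 Y5.61
G1 X0.00 Y0.00
; layer 5
G0 Z14.29
G0 X0.00 Y0.00
G1 X10.41 Y0.00
G1 X10.41 Y4.21
G1 X0.00 Y4.21
G1 X0.00 Y0.00
; layer 6
G0 Z17.15
G0 X0.00 Y0.00
G1 X10.41 Y0.00
G1 X10.41 Y2.81
G1 X0.00 Y2.81
G1 X0.00 Y0.00
; layer 7
G0 Z20.01
G0 X0.00 Y0.00
G1 X10.41 Y0.00
G1 X10.41 Y1.40
G1 X0.00 Y1.40
G1 X0.00 Y0.00
M2 ; end

The solid is a wedge (ramp): 10.4 × 11.2 mm base, rising to 22.9 mm along the y=0 edge and sloping linearly to z=0 at y=11.2. Slicing at Δz = 2.86 mm — 8 equal slices spanning the solid's height, so layer i sits at z = i·h/8 — gives 7 non-empty perimeters. Each is a 4-segment closed polygon; G0 lifts to the layer z and rapids to the start vertex, then G1 traces the edges. The cross-section shrinks linearly with z (the slice at the apex is degenerate and omitted).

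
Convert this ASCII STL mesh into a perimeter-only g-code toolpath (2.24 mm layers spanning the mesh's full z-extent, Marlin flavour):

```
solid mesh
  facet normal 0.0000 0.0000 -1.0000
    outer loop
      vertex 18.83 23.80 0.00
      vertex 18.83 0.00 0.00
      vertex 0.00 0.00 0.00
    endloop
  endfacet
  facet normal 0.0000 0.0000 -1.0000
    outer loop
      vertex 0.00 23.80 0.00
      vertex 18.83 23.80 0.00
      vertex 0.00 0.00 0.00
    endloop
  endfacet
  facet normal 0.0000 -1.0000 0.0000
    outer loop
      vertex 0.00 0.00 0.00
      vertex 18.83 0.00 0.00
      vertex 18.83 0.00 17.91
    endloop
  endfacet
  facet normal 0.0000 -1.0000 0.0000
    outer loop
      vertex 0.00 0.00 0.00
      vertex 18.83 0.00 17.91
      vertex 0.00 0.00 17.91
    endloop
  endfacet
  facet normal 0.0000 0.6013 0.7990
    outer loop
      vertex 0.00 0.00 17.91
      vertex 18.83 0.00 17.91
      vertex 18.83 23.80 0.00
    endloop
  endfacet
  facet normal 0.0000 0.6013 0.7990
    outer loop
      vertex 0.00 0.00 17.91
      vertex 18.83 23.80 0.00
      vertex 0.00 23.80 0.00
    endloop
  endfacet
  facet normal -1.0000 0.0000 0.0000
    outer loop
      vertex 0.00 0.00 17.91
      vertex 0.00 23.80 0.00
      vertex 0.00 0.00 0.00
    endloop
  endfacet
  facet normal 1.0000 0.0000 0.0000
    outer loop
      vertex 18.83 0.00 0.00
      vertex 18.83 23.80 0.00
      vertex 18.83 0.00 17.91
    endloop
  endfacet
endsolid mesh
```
; perimeter-only toolpath
G21 ; units = mm
G90 ; absolute positioning
G28 ; home
; layer 1
G0 Z2.24
G0 X0.00 Y0.00
G1 X18.83 Y0.00
G1 X18.83 Y20.82
G1 X0.00 Y20.82
G1 X0.00 Y0.00
; layer 2
G0 Z4.48
G0 X0.00 Y0.00
G1 X18.83 Y0.00
G1 X18.83 Y17.85
G1 X0.00 Y17.85
G1 X0.00 Y0.00
; layer 3
G0 Z6.72
G0 X0.00 Y0.00
G1 X18.83 Y0.00
G1 X18.83 Y14.88
G1 X0.00 Y14.88
G1 X0.00 Y0.00
; layer 4
G0 Z8.96
G0 X0.00 Y0.00
G1 X18.83 Y0.00
G1 X18.83 Y11.90
G1 X0.00 Y11.90
G1 X0.00 Y0.00
; layer 5
G0 Z11.19
G0 X0.00 Y0.00
G1 X18.83 Y0.00
G1 X18.83 Y8.93
G1 X0.00 Y8.93
G1 X0.00 Y0.00
; layer 6
G0 Z13.43
G0 X0.00 Y0.00
G1 X18.83 Y0.00
G1 X18.83 Y5.95
G1 X0.00 Y5.95
G1 X0.00 Y0.00
; layer 7
G0 Z15.67
G0 X0.00 Y0.00
G1 X18.83 Y0.00
G1 X18.83 Y2.98
G1 X0.00 Y2.98
G1 X0.00 Y0.00
M2 ; end

The solid is a wedge (ramp): 18.8 × 23.8 mm base, rising to 17.9 mm along the y=0 edge and sloping linearly to z=0 at y=23.8. Slicing at Δz = 2.24 mm — 8 equal slices spanning the solid's height, so layer i sits at z = i·h/8 — gives 7 non-empty perimeters. Each is a 4-segment closed polygon; G0 lifts to the layer z and rapids to the start vertex, then G1 traces the edges. The cross-section shrinks linearly with z (the slice at the apex is degenerate and omitted).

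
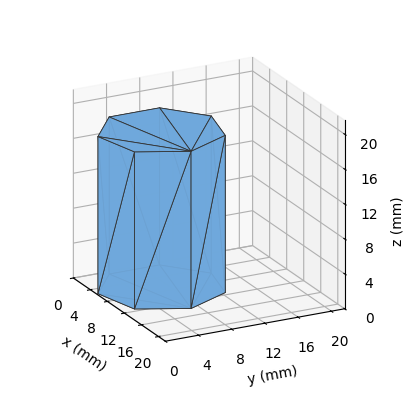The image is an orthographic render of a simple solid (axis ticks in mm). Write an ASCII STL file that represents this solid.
Reading the render: the shape is a regular 7-sided prism (a cylinder approximated with 7 flat sides), circumscribed radius ≈ 7 mm, height ≈ 18 mm (dimensions read to the nearest mm from the axis ticks). For the STL, each face is triangulated and given an outward normal.

solid part
  facet normal 0.0000 0.0000 -1.0000
    outer loop
      vertex 5.442 13.824 0.000
      vertex 11.364 12.473 0.000
      vertex 14.000 7.000 0.000
    endloop
  endfacet
  facet normal 0.0000 0.0000 -1.0000
    outer loop
      vertex 0.693 10.037 0.000
      vertex 5.442 13.824 0.000
      vertex 14.000 7.000 0.000
    endloop
  endfacet
  facet normal 0.0000 0.0000 -1.0000
    outer loop
      vertex 0.693 3.963 0.000
      vertex 0.693 10.037 0.000
      vertex 14.000 7.000 0.000
    endloop
  endfacet
  facet normal 0.0000 0.0000 -1.0000
    outer loop
      vertex 5.442 0.176 0.000
      vertex 0.693 3.963 0.000
      vertex 14.000 7.000 0.000
    endloop
  endfacet
  facet normal 0.0000 0.0000 -1.0000
    outer loop
      vertex 11.364 1.527 0.000
      vertex 5.442 0.176 0.000
      vertex 14.000 7.000 0.000
    endloop
  endfacet
  facet normal 0.0000 0.0000 1.0000
    outer loop
      vertex 14.000 7.000 18.000
      vertex 11.364 12.473 18.000
      vertex 5.442 13.824 18.000
    endloop
  endfacet
  facet normal 0.0000 0.0000 1.0000
    outer loop
      vertex 14.000 7.000 18.000
      vertex 5.442 13.824 18.000
      vertex 0.693 10.037 18.000
    endloop
  endfacet
  facet normal 0.0000 0.0000 1.0000
    outer loop
      vertex 14.000 7.000 18.000
      vertex 0.693 10.037 18.000
      vertex 0.693 3.963 18.000
    endloop
  endfacet
  facet normal 0.0000 0.0000 1.0000
    outer loop
      vertex 14.000 7.000 18.000
      vertex 0.693 3.963 18.000
      vertex 5.442 0.176 18.000
    endloop
  endfacet
  facet normal 0.0000 0.0000 1.0000
    outer loop
      vertex 14.000 7.000 18.000
      vertex 5.442 0.176 18.000
      vertex 11.364 1.527 18.000
    endloop
  endfacet
  facet normal 0.9009 0.4339 0.0000
    outer loop
      vertex 14.000 7.000 0.000
      vertex 11.364 12.473 0.000
      vertex 11.364 12.473 18.000
    endloop
  endfacet
  facet normal 0.9009 0.4339 0.0000
    outer loop
      vertex 14.000 7.000 0.000
      vertex 11.364 12.473 18.000
      vertex 14.000 7.000 18.000
    endloop
  endfacet
  facet normal 0.2224 0.9750 0.0000
    outer loop
      vertex 11.364 12.473 0.000
      vertex 5.442 13.824 0.000
      vertex 5.442 13.824 18.000
    endloop
  endfacet
  facet normal 0.2224 0.9750 0.0000
    outer loop
      vertex 11.364 12.473 0.000
      vertex 5.442 13.824 18.000
      vertex 11.364 12.473 18.000
    endloop
  endfacet
  facet normal -0.6235 0.7818 0.0000
    outer loop
      vertex 5.442 13.824 0.000
      vertex 0.693 10.037 0.000
      vertex 0.693 10.037 18.000
    endloop
  endfacet
  facet normal -0.6235 0.7818 0.0000
    outer loop
      vertex 5.442 13.824 0.000
      vertex 0.693 10.037 18.000
      vertex 5.442 13.824 18.000
    endloop
  endfacet
  facet normal -1.0000 0.0000 0.0000
    outer loop
      vertex 0.693 10.037 0.000
      vertex 0.693 3.963 0.000
      vertex 0.693 3.963 18.000
    endloop
  endfacet
  facet normal -1.0000 0.0000 0.0000
    outer loop
      vertex 0.693 10.037 0.000
      vertex 0.693 3.963 18.000
      vertex 0.693 10.037 18.000
    endloop
  endfacet
  facet normal -0.6235 -0.7818 0.0000
    outer loop
      vertex 0.693 3.963 0.000
      vertex 5.442 0.176 0.000
      vertex 5.442 0.176 18.000
    endloop
  endfacet
  facet normal -0.6235 -0.7818 0.0000
    outer loop
      vertex 0.693 3.963 0.000
      vertex 5.442 0.176 18.000
      vertex 0.693 3.963 18.000
    endloop
  endfacet
  facet normal 0.2224 -0.9750 0.0000
    outer loop
      vertex 5.442 0.176 0.000
      vertex 11.364 1.527 0.000
      vertex 11.364 1.527 18.000
    endloop
  endfacet
  facet normal 0.2224 -0.9750 0.0000
    outer loop
      vertex 5.442 0.176 0.000
      vertex 11.364 1.527 18.000
      vertex 5.442 0.176 18.000
    endloop
  endfacet
  facet normal 0.9009 -0.4339 0.0000
    outer loop
      vertex 11.364 1.527 0.000
      vertex 14.000 7.000 0.000
      vertex 14.000 7.000 18.000
    endloop
  endfacet
  facet normal 0.9009 -0.4339 0.0000
    outer loop
      vertex 11.364 1.527 0.000
      vertex 14.000 7.000 18.000
      vertex 11.364 1.527 18.000
    endloop
  endfacet
endsolid part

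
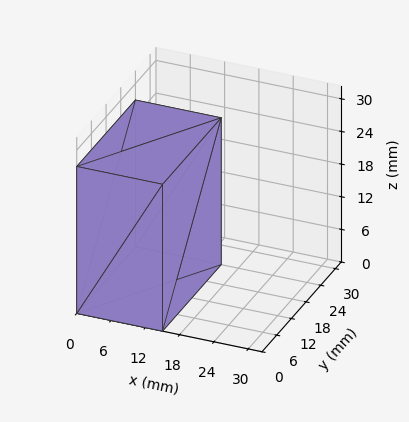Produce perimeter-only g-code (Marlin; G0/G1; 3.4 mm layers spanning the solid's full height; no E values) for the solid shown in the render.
Reading the render: the shape is a rectangular box, roughly 15 × 24 mm footprint and 27 mm tall (dimensions read to the nearest mm from the axis ticks). For the g-code, the solid's height is divided into equal slices at the stated Δz and each level perimeter traced with G1 moves after a G0 lift.

; perimeter-only toolpath
G21 ; units = mm
G90 ; absolute positioning
G28 ; home
; layer 1
G0 Z3.4
G0 X0.0 Y0.0
G1 X15.0 Y0.0
G1 X15.0 Y24.0
G1 X0.0 Y24.0
G1 X0.0 Y0.0
; layer 2
G0 Z6.8
G0 X0.0 Y0.0
G1 X15.0 Y0.0
G1 X15.0 Y24.0
G1 X0.0 Y24.0
G1 X0.0 Y0.0
; layer 3
G0 Z10.1
G0 X0.0 Y0.0
G1 X15.0 Y0.0
G1 X15.0 Y24.0
G1 X0.0 Y24.0
G1 X0.0 Y0.0
; layer 4
G0 Z13.5
G0 X0.0 Y0.0
G1 X15.0 Y0.0
G1 X15.0 Y24.0
G1 X0.0 Y24.0
G1 X0.0 Y0.0
; layer 5
G0 Z16.9
G0 X0.0 Y0.0
G1 X15.0 Y0.0
G1 X15.0 Y24.0
G1 X0.0 Y24.0
G1 X0.0 Y0.0
; layer 6
G0 Z20.2
G0 X0.0 Y0.0
G1 X15.0 Y0.0
G1 X15.0 Y24.0
G1 X0.0 Y24.0
G1 X0.0 Y0.0
; layer 7
G0 Z23.6
G0 X0.0 Y0.0
G1 X15.0 Y0.0
G1 X15.0 Y24.0
G1 X0.0 Y24.0
G1 X0.0 Y0.0
; layer 8
G0 Z27.0
G0 X0.0 Y0.0
G1 X15.0 Y0.0
G1 X15.0 Y24.0
G1 X0.0 Y24.0
G1 X0.0 Y0.0
M2 ; end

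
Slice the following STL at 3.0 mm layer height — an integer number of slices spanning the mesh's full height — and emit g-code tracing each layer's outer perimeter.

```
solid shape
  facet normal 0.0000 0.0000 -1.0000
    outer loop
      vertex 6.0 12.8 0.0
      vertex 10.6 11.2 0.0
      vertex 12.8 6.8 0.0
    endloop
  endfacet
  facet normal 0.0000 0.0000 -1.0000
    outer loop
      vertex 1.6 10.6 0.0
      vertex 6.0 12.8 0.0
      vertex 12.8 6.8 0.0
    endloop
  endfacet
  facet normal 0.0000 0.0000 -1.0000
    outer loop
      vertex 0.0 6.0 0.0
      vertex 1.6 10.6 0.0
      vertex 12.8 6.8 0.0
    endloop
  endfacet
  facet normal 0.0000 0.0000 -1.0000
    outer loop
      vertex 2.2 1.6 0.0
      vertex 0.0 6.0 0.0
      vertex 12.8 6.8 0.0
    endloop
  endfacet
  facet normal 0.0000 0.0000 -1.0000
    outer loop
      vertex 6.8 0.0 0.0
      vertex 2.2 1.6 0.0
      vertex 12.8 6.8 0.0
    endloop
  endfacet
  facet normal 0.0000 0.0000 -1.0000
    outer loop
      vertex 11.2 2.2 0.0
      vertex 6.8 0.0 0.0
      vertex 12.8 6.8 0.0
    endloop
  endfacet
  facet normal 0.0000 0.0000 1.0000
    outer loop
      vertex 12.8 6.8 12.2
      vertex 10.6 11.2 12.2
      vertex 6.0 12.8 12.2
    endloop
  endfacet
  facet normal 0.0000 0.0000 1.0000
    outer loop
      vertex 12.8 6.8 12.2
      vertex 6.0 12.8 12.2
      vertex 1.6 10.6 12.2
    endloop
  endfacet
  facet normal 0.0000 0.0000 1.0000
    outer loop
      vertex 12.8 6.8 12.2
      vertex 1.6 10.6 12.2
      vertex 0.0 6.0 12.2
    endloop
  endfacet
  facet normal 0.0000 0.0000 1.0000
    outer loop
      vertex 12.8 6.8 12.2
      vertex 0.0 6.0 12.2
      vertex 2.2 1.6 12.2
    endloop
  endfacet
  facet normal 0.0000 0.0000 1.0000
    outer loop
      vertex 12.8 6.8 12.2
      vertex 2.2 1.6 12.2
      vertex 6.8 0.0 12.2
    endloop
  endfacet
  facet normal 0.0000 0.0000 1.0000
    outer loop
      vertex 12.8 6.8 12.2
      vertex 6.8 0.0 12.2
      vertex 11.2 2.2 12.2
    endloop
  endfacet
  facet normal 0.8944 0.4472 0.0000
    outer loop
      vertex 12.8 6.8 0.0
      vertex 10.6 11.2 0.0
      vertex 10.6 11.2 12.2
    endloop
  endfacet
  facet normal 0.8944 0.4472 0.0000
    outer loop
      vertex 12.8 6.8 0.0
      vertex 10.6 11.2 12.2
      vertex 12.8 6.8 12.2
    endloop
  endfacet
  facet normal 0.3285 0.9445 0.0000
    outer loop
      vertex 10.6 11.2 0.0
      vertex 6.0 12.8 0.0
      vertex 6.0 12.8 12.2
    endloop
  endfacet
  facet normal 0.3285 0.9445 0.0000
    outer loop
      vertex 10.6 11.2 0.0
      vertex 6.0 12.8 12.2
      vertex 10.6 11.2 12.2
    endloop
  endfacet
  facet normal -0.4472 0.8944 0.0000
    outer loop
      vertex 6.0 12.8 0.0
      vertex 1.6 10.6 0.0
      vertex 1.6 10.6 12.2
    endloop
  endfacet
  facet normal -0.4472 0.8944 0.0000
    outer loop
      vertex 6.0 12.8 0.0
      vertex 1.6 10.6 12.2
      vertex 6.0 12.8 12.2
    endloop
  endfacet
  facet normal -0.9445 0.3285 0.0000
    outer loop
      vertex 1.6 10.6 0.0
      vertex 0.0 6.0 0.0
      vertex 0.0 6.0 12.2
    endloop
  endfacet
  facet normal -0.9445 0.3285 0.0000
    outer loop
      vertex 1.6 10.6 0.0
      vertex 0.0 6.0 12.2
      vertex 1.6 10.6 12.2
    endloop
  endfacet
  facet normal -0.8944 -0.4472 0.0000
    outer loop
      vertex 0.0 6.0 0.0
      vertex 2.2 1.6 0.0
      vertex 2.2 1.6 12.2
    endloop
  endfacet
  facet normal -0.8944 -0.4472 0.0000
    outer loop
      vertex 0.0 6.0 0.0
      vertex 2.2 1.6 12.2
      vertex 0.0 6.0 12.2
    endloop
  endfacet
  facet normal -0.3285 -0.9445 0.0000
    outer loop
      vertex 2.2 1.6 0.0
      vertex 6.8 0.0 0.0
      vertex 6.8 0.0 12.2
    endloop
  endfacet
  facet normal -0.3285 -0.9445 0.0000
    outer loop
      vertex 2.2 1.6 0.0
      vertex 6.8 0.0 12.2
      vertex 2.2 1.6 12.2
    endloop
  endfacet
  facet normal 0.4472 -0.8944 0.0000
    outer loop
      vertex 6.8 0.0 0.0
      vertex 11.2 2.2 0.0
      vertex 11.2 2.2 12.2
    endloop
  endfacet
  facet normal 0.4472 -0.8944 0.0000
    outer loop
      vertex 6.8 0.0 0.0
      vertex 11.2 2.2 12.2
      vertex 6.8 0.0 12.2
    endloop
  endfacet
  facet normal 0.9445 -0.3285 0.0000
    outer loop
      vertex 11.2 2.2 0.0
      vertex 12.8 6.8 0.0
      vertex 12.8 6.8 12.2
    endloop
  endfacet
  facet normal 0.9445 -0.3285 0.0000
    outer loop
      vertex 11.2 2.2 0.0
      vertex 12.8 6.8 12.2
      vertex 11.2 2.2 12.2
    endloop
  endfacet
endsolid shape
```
; perimeter-only toolpath
G21 ; units = mm
G90 ; absolute positioning
G28 ; home
; layer 1
G0 Z3.0
G0 X12.8 Y6.8
G1 X10.6 Y11.2
G1 X6.0 Y12.8
G1 X1.6 Y10.6
G1 X0.0 Y6.0
G1 X2.2 Y1.6
G1 X6.8 Y0.0
G1 X11.2 Y2.2
G1 X12.8 Y6.8
; layer 2
G0 Z6.1
G0 X12.8 Y6.8
G1 X10.6 Y11.2
G1 X6.0 Y12.8
G1 X1.6 Y10.6
G1 X0.0 Y6.0
G1 X2.2 Y1.6
G1 X6.8 Y0.0
G1 X11.2 Y2.2
G1 X12.8 Y6.8
; layer 3
G0 Z9.1
G0 X12.8 Y6.8
G1 X10.6 Y11.2
G1 X6.0 Y12.8
G1 X1.6 Y10.6
G1 X0.0 Y6.0
G1 X2.2 Y1.6
G1 X6.8 Y0.0
G1 X11.2 Y2.2
G1 X12.8 Y6.8
; layer 4
G0 Z12.2
G0 X12.8 Y6.8
G1 X10.6 Y11.2
G1 X6.0 Y12.8
G1 X1.6 Y10.6
G1 X0.0 Y6.0
G1 X2.2 Y1.6
G1 X6.8 Y0.0
G1 X11.2 Y2.2
G1 X12.8 Y6.8
M2 ; end

The solid is a regular 8-sided prism (a cylinder approximated with 8 flat sides), circumscribed radius ≈ 6.4 mm, height ≈ 12.2 mm. Slicing at Δz = 3.0 mm — 4 equal slices spanning the solid's height, so layer i sits at z = i·h/4 — gives 4 non-empty perimeters. Each is a 8-segment closed polygon; G0 lifts to the layer z and rapids to the start vertex, then G1 traces the edges.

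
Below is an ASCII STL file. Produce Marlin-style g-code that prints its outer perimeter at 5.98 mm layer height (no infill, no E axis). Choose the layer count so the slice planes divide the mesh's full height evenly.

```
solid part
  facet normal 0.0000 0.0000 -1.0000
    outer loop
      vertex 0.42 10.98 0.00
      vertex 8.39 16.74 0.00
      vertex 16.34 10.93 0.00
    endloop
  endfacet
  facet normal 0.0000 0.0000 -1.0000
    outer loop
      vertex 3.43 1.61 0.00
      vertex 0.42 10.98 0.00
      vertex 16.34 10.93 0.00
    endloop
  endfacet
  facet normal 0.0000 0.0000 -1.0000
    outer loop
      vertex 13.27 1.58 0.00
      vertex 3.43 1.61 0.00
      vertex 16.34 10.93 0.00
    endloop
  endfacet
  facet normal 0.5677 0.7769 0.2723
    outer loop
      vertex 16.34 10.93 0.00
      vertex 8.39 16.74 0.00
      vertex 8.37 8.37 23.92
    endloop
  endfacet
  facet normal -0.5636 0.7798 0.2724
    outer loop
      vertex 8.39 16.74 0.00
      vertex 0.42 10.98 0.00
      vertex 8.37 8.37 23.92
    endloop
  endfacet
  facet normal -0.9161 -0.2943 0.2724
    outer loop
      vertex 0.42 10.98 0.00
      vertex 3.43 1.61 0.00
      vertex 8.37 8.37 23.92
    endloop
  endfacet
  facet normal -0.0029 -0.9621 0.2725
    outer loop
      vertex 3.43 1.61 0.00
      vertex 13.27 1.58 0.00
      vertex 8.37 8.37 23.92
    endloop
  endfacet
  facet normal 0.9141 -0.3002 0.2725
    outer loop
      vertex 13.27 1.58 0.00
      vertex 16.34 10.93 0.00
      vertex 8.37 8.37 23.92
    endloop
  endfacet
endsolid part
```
; perimeter-only toolpath
G21 ; units = mm
G90 ; absolute positioning
G28 ; home
; layer 1
G0 Z5.98
G0 X14.35 Y10.29
G1 X8.38 Y14.65
G1 X2.41 Y10.33
G1 X4.67 Y3.30
G1 X12.04 Y3.28
G1 X14.35 Y10.29
; layer 2
G0 Z11.96
G0 X12.36 Y9.65
G1 X8.38 Y12.55
G1 X4.39 Y9.68
G1 X5.90 Y4.99
G1 X10.82 Y4.97
G1 X12.36 Y9.65
; layer 3
G0 Z17.94
G0 X10.36 Y9.01
G1 X8.38 Y10.46
G1 X6.38 Y9.02
G1 X7.13 Y6.68
G1 X9.59 Y6.67
G1 X10.36 Y9.01
M2 ; end

The solid is a regular 5-sided pyramid, base circumscribed radius ≈ 8.37 mm, apex at z ≈ 23.9 mm. Slicing at Δz = 5.98 mm — 4 equal slices spanning the solid's height, so layer i sits at z = i·h/4 — gives 3 non-empty perimeters. Each is a 5-segment closed polygon; G0 lifts to the layer z and rapids to the start vertex, then G1 traces the edges. The cross-section shrinks linearly with z (the slice at the apex is degenerate and omitted).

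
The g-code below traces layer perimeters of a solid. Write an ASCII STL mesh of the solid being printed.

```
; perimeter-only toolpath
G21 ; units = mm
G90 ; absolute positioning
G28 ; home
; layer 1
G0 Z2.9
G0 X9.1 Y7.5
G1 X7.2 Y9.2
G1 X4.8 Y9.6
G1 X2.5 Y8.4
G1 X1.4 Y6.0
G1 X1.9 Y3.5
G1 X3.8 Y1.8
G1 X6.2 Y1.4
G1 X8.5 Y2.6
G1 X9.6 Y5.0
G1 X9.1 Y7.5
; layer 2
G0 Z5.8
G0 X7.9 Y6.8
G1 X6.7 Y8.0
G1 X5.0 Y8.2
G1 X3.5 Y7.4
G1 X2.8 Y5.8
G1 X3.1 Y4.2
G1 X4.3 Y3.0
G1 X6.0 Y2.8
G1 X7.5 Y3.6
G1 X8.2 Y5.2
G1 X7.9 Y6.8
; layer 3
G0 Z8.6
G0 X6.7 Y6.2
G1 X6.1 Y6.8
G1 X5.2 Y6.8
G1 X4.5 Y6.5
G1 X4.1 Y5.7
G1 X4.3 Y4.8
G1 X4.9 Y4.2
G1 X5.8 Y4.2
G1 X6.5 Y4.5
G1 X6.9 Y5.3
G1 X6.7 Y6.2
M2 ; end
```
solid part
  facet normal 0.0000 0.0000 -1.0000
    outer loop
      vertex 4.5 10.9 0.0
      vertex 7.8 10.5 0.0
      vertex 10.3 8.2 0.0
    endloop
  endfacet
  facet normal 0.0000 0.0000 -1.0000
    outer loop
      vertex 1.5 9.3 0.0
      vertex 4.5 10.9 0.0
      vertex 10.3 8.2 0.0
    endloop
  endfacet
  facet normal 0.0000 0.0000 -1.0000
    outer loop
      vertex 0.0 6.2 0.0
      vertex 1.5 9.3 0.0
      vertex 10.3 8.2 0.0
    endloop
  endfacet
  facet normal 0.0000 0.0000 -1.0000
    outer loop
      vertex 0.7 2.8 0.0
      vertex 0.0 6.2 0.0
      vertex 10.3 8.2 0.0
    endloop
  endfacet
  facet normal 0.0000 0.0000 -1.0000
    outer loop
      vertex 3.2 0.5 0.0
      vertex 0.7 2.8 0.0
      vertex 10.3 8.2 0.0
    endloop
  endfacet
  facet normal 0.0000 0.0000 -1.0000
    outer loop
      vertex 6.5 0.1 0.0
      vertex 3.2 0.5 0.0
      vertex 10.3 8.2 0.0
    endloop
  endfacet
  facet normal 0.0000 0.0000 -1.0000
    outer loop
      vertex 9.5 1.7 0.0
      vertex 6.5 0.1 0.0
      vertex 10.3 8.2 0.0
    endloop
  endfacet
  facet normal 0.0000 0.0000 -1.0000
    outer loop
      vertex 11.0 4.8 0.0
      vertex 9.5 1.7 0.0
      vertex 10.3 8.2 0.0
    endloop
  endfacet
  facet normal 0.6162 0.6698 0.4144
    outer loop
      vertex 10.3 8.2 0.0
      vertex 7.8 10.5 0.0
      vertex 5.5 5.5 11.5
    endloop
  endfacet
  facet normal 0.1095 0.9034 0.4147
    outer loop
      vertex 7.8 10.5 0.0
      vertex 4.5 10.9 0.0
      vertex 5.5 5.5 11.5
    endloop
  endfacet
  facet normal -0.4283 0.8031 0.4143
    outer loop
      vertex 4.5 10.9 0.0
      vertex 1.5 9.3 0.0
      vertex 5.5 5.5 11.5
    endloop
  endfacet
  facet normal -0.8187 0.3961 0.4157
    outer loop
      vertex 1.5 9.3 0.0
      vertex 0.0 6.2 0.0
      vertex 5.5 5.5 11.5
    endloop
  endfacet
  facet normal -0.8911 -0.1835 0.4150
    outer loop
      vertex 0.0 6.2 0.0
      vertex 0.7 2.8 0.0
      vertex 5.5 5.5 11.5
    endloop
  endfacet
  facet normal -0.6162 -0.6698 0.4144
    outer loop
      vertex 0.7 2.8 0.0
      vertex 3.2 0.5 0.0
      vertex 5.5 5.5 11.5
    endloop
  endfacet
  facet normal -0.1095 -0.9034 0.4147
    outer loop
      vertex 3.2 0.5 0.0
      vertex 6.5 0.1 0.0
      vertex 5.5 5.5 11.5
    endloop
  endfacet
  facet normal 0.4283 -0.8031 0.4143
    outer loop
      vertex 6.5 0.1 0.0
      vertex 9.5 1.7 0.0
      vertex 5.5 5.5 11.5
    endloop
  endfacet
  facet normal 0.8187 -0.3961 0.4157
    outer loop
      vertex 9.5 1.7 0.0
      vertex 11.0 4.8 0.0
      vertex 5.5 5.5 11.5
    endloop
  endfacet
  facet normal 0.8911 0.1835 0.4150
    outer loop
      vertex 11.0 4.8 0.0
      vertex 10.3 8.2 0.0
      vertex 5.5 5.5 11.5
    endloop
  endfacet
endsolid part

The G0 Z moves step by Δz≈2.9 mm. The G1 loops shrink linearly with z, so the solid tapers from its base footprint up to z≈11.5. Closing with a flat bottom cap and the tapered top and triangulating gives 18 facets — a regular 10-sided pyramid, base circumscribed radius ≈ 5.5 mm, apex at z ≈ 11.5 mm.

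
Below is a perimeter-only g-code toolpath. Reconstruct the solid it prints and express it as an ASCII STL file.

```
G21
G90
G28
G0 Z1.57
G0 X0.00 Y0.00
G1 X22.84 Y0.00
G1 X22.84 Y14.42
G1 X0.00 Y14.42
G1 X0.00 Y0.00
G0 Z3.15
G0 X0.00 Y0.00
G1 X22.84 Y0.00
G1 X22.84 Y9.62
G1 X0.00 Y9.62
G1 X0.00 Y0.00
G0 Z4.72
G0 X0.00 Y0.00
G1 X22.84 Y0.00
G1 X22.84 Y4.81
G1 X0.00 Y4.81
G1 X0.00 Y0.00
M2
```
solid part
  facet normal 0.0000 0.0000 -1.0000
    outer loop
      vertex 22.84 19.23 0.00
      vertex 22.84 0.00 0.00
      vertex 0.00 0.00 0.00
    endloop
  endfacet
  facet normal 0.0000 0.0000 -1.0000
    outer loop
      vertex 0.00 19.23 0.00
      vertex 22.84 19.23 0.00
      vertex 0.00 0.00 0.00
    endloop
  endfacet
  facet normal 0.0000 -1.0000 0.0000
    outer loop
      vertex 0.00 0.00 0.00
      vertex 22.84 0.00 0.00
      vertex 22.84 0.00 6.30
    endloop
  endfacet
  facet normal 0.0000 -1.0000 0.0000
    outer loop
      vertex 0.00 0.00 0.00
      vertex 22.84 0.00 6.30
      vertex 0.00 0.00 6.30
    endloop
  endfacet
  facet normal 0.0000 0.3113 0.9503
    outer loop
      vertex 0.00 0.00 6.30
      vertex 22.84 0.00 6.30
      vertex 22.84 19.23 0.00
    endloop
  endfacet
  facet normal 0.0000 0.3113 0.9503
    outer loop
      vertex 0.00 0.00 6.30
      vertex 22.84 19.23 0.00
      vertex 0.00 19.23 0.00
    endloop
  endfacet
  facet normal -1.0000 0.0000 0.0000
    outer loop
      vertex 0.00 0.00 6.30
      vertex 0.00 19.23 0.00
      vertex 0.00 0.00 0.00
    endloop
  endfacet
  facet normal 1.0000 0.0000 0.0000
    outer loop
      vertex 22.84 0.00 0.00
      vertex 22.84 19.23 0.00
      vertex 22.84 0.00 6.30
    endloop
  endfacet
endsolid part

The G0 Z moves step by Δz≈1.57 mm. The G1 loops shrink linearly with z, so the solid tapers from its base footprint up to z≈6.3. Closing with a flat bottom cap and the tapered top and triangulating gives 8 facets — a wedge (ramp): 22.8 × 19.2 mm base, rising to 6.3 mm along the y=0 edge and sloping linearly to z=0 at y=19.2.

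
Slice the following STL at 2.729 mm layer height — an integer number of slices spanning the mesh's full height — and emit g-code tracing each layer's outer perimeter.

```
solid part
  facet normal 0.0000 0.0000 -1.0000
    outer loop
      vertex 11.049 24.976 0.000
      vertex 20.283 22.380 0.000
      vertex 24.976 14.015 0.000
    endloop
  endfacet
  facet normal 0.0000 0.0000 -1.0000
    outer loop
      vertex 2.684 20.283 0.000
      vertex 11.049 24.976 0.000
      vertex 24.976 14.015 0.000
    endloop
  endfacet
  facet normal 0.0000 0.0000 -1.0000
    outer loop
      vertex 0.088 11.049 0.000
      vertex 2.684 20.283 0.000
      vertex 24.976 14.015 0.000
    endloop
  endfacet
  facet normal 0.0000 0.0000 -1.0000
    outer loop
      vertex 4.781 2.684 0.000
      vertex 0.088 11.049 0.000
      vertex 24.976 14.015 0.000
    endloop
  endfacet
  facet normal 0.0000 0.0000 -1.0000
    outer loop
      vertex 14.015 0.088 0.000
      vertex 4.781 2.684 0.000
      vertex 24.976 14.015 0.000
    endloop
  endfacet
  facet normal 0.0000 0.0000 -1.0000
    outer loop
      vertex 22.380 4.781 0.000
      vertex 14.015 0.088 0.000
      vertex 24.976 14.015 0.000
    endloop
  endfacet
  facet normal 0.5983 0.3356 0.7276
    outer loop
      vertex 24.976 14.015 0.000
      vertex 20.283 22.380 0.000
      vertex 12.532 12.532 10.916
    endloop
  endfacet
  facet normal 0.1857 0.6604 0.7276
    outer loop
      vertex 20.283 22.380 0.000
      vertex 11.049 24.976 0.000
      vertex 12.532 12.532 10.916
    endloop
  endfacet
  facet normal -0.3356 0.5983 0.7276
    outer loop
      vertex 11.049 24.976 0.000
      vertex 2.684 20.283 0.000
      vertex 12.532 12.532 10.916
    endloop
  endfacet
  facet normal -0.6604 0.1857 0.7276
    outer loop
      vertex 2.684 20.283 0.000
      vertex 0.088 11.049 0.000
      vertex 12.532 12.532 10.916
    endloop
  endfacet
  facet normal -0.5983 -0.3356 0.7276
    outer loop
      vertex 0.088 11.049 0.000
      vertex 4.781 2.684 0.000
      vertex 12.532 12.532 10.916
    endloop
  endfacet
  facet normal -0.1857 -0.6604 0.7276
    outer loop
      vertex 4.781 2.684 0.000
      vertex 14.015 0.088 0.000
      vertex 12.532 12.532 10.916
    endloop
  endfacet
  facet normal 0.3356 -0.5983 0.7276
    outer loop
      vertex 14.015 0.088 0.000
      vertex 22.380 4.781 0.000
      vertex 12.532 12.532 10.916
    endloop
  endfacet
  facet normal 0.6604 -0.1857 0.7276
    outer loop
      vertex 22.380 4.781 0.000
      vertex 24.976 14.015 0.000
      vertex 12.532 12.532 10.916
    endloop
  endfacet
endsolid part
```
; perimeter-only toolpath
G21 ; units = mm
G90 ; absolute positioning
G28 ; home
; layer 1
G0 Z2.729
G0 X21.865 Y13.644
G1 X18.345 Y19.918
G1 X11.420 Y21.865
G1 X5.146 Y18.345
G1 X3.199 Y11.420
G1 X6.719 Y5.146
G1 X13.644 Y3.199
G1 X19.918 Y6.719
G1 X21.865 Y13.644
; layer 2
G0 Z5.458
G0 X18.754 Y13.274
G1 X16.407 Y17.456
G1 X11.790 Y18.754
G1 X7.608 Y16.407
G1 X6.310 Y11.790
G1 X8.656 Y7.608
G1 X13.274 Y6.310
G1 X17.456 Y8.656
G1 X18.754 Y13.274
; layer 3
G0 Z8.187
G0 X15.643 Y12.903
G1 X14.470 Y14.994
G1 X12.161 Y15.643
G1 X10.070 Y14.470
G1 X9.421 Y12.161
G1 X10.594 Y10.070
G1 X12.903 Y9.421
G1 X14.994 Y10.594
G1 X15.643 Y12.903
M2 ; end

The solid is a regular 8-sided pyramid, base circumscribed radius ≈ 12.5 mm, apex at z ≈ 10.9 mm. Slicing at Δz = 2.729 mm — 4 equal slices spanning the solid's height, so layer i sits at z = i·h/4 — gives 3 non-empty perimeters. Each is a 8-segment closed polygon; G0 lifts to the layer z and rapids to the start vertex, then G1 traces the edges. The cross-section shrinks linearly with z (the slice at the apex is degenerate and omitted).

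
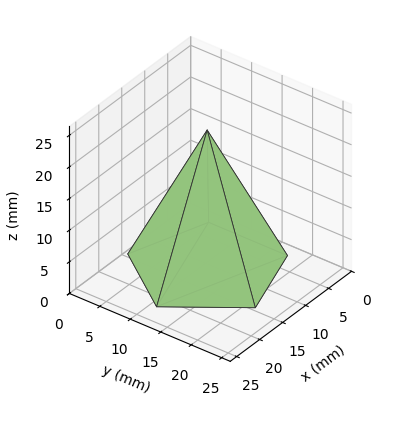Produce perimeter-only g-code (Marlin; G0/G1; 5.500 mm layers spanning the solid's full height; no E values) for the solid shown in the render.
Reading the render: the shape is a regular 5-sided pyramid, base circumscribed radius ≈ 11 mm, apex at z ≈ 22 mm (dimensions read to the nearest mm from the axis ticks). For the g-code, the solid's height is divided into equal slices at the stated Δz and each level perimeter traced with G1 moves after a G0 lift.

; perimeter-only toolpath
G21 ; units = mm
G90 ; absolute positioning
G28 ; home
; layer 1
G0 Z5.500
G0 X19.250 Y11.000
G1 X13.549 Y18.846
G1 X4.326 Y15.850
G1 X4.326 Y6.151
G1 X13.549 Y3.154
G1 X19.250 Y11.000
; layer 2
G0 Z11.000
G0 X16.500 Y11.000
G1 X12.700 Y16.231
G1 X6.550 Y14.233
G1 X6.550 Y7.767
G1 X12.700 Y5.769
G1 X16.500 Y11.000
; layer 3
G0 Z16.500
G0 X13.750 Y11.000
G1 X11.850 Y13.616
G1 X8.775 Y12.617
G1 X8.775 Y9.383
G1 X11.850 Y8.384
G1 X13.750 Y11.000
M2 ; end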